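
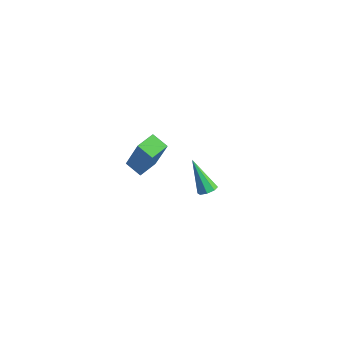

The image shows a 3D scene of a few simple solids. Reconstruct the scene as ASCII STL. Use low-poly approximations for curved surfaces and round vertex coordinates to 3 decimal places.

solid 
facet normal -0.906 -0.179 0.383
outer loop
vertex 1.545 -1.306 4.392
vertex 1.363 -0.273 4.445
vertex 0.723 -1.351 2.428
endloop
endfacet
facet normal 0.172 -0.984 -0.050
outer loop
vertex 1.557 -1.187 2.075
vertex 1.545 -1.306 4.392
vertex 0.723 -1.351 2.428
endloop
endfacet
facet normal -0.906 -0.178 0.383
outer loop
vertex 0.723 -1.351 2.428
vertex 1.363 -0.273 4.445
vertex 0.542 -0.318 2.48
endloop
endfacet
facet normal -0.386 -0.021 -0.922
outer loop
vertex 0.542 -0.318 2.48
vertex 1.557 -1.187 2.075
vertex 0.723 -1.351 2.428
endloop
endfacet
facet normal 0.386 0.021 0.922
outer loop
vertex 1.545 -1.306 4.392
vertex 2.197 -0.109 4.092
vertex 1.363 -0.273 4.445
endloop
endfacet
facet normal 0.173 -0.984 -0.050
outer loop
vertex 2.378 -1.142 4.04
vertex 1.545 -1.306 4.392
vertex 1.557 -1.187 2.075
endloop
endfacet
facet normal 0.386 0.021 0.922
outer loop
vertex 2.378 -1.142 4.04
vertex 2.197 -0.109 4.092
vertex 1.545 -1.306 4.392
endloop
endfacet
facet normal -0.172 0.984 0.050
outer loop
vertex 1.363 -0.273 4.445
vertex 2.197 -0.109 4.092
vertex 0.542 -0.318 2.48
endloop
endfacet
facet normal -0.386 -0.021 -0.922
outer loop
vertex 1.375 -0.154 2.128
vertex 1.557 -1.187 2.075
vertex 0.542 -0.318 2.48
endloop
endfacet
facet normal -0.173 0.984 0.050
outer loop
vertex 0.542 -0.318 2.48
vertex 2.197 -0.109 4.092
vertex 1.375 -0.154 2.128
endloop
endfacet
facet normal 0.906 0.179 -0.383
outer loop
vertex 1.375 -0.154 2.128
vertex 2.378 -1.142 4.04
vertex 1.557 -1.187 2.075
endloop
endfacet
facet normal 0.906 0.178 -0.383
outer loop
vertex 2.197 -0.109 4.092
vertex 2.378 -1.142 4.04
vertex 1.375 -0.154 2.128
endloop
endfacet
facet normal 0.571 0.021 -0.821
outer loop
vertex 1.131 3.707 -2.803
vertex 0.699 3.651 -3.105
vertex 0.967 4.063 -2.908
endloop
endfacet
facet normal 0.555 0.460 0.693
outer loop
vertex 1.131 3.707 -2.803
vertex 0.967 4.063 -2.908
vertex -0.419 3.609 -1.495
endloop
endfacet
facet normal 0.570 0.022 -0.821
outer loop
vertex 0.967 4.063 -2.908
vertex 0.699 3.651 -3.105
vertex 0.646 4.178 -3.128
endloop
endfacet
facet normal 0.076 0.925 0.372
outer loop
vertex 0.967 4.063 -2.908
vertex 0.646 4.178 -3.128
vertex -0.419 3.609 -1.495
endloop
endfacet
facet normal 0.569 0.021 -0.822
outer loop
vertex 0.646 4.178 -3.128
vertex 0.699 3.651 -3.105
vertex 0.356 3.983 -3.334
endloop
endfacet
facet normal -0.532 0.845 -0.052
outer loop
vertex 0.646 4.178 -3.128
vertex 0.356 3.983 -3.334
vertex -0.419 3.609 -1.495
endloop
endfacet
facet normal 0.569 0.021 -0.822
outer loop
vertex 0.356 3.983 -3.334
vertex 0.699 3.651 -3.105
vertex 0.266 3.594 -3.406
endloop
endfacet
facet normal -0.906 0.270 -0.327
outer loop
vertex 0.356 3.983 -3.334
vertex 0.266 3.594 -3.406
vertex -0.419 3.609 -1.495
endloop
endfacet
facet normal 0.569 0.022 -0.822
outer loop
vertex 0.266 3.594 -3.406
vertex 0.699 3.651 -3.105
vertex 0.43 3.238 -3.302
endloop
endfacet
facet normal -0.832 -0.470 -0.295
outer loop
vertex 0.266 3.594 -3.406
vertex 0.43 3.238 -3.302
vertex -0.419 3.609 -1.495
endloop
endfacet
facet normal 0.570 0.020 -0.821
outer loop
vertex 0.43 3.238 -3.302
vertex 0.699 3.651 -3.105
vertex 0.751 3.124 -3.082
endloop
endfacet
facet normal -0.351 -0.936 0.027
outer loop
vertex 0.43 3.238 -3.302
vertex 0.751 3.124 -3.082
vertex -0.419 3.609 -1.495
endloop
endfacet
facet normal 0.570 0.020 -0.821
outer loop
vertex 0.751 3.124 -3.082
vertex 0.699 3.651 -3.105
vertex 1.042 3.318 -2.875
endloop
endfacet
facet normal 0.253 -0.857 0.448
outer loop
vertex 0.751 3.124 -3.082
vertex 1.042 3.318 -2.875
vertex -0.419 3.609 -1.495
endloop
endfacet
facet normal 0.571 0.021 -0.821
outer loop
vertex 1.042 3.318 -2.875
vertex 0.699 3.651 -3.105
vertex 1.131 3.707 -2.803
endloop
endfacet
facet normal 0.630 -0.278 0.725
outer loop
vertex 1.042 3.318 -2.875
vertex 1.131 3.707 -2.803
vertex -0.419 3.609 -1.495
endloop
endfacet

endsolid


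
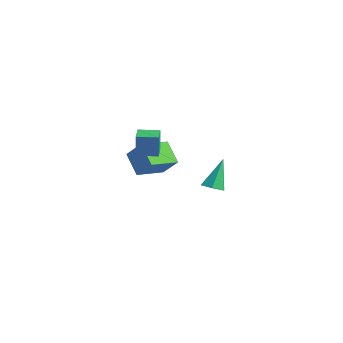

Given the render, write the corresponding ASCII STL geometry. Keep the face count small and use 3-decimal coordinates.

solid 
facet normal -0.804 0.591 0.059
outer loop
vertex -2.661 -1.368 2.157
vertex -1.909 -0.344 2.142
vertex -2.744 -1.329 0.64
endloop
endfacet
facet normal -0.592 -0.806 0.012
outer loop
vertex -1.891 -1.956 0.578
vertex -2.661 -1.368 2.157
vertex -2.744 -1.329 0.64
endloop
endfacet
facet normal -0.804 0.592 0.059
outer loop
vertex -2.744 -1.329 0.64
vertex -1.909 -0.344 2.142
vertex -1.992 -0.306 0.625
endloop
endfacet
facet normal -0.054 0.025 -0.998
outer loop
vertex -1.992 -0.306 0.625
vertex -1.891 -1.956 0.578
vertex -2.744 -1.329 0.64
endloop
endfacet
facet normal 0.054 -0.025 0.998
outer loop
vertex -2.661 -1.368 2.157
vertex -1.056 -0.971 2.08
vertex -1.909 -0.344 2.142
endloop
endfacet
facet normal -0.591 -0.807 0.012
outer loop
vertex -1.808 -1.994 2.095
vertex -2.661 -1.368 2.157
vertex -1.891 -1.956 0.578
endloop
endfacet
facet normal 0.054 -0.025 0.998
outer loop
vertex -1.808 -1.994 2.095
vertex -1.056 -0.971 2.08
vertex -2.661 -1.368 2.157
endloop
endfacet
facet normal 0.592 0.806 -0.012
outer loop
vertex -1.909 -0.344 2.142
vertex -1.056 -0.971 2.08
vertex -1.992 -0.306 0.625
endloop
endfacet
facet normal -0.054 0.025 -0.998
outer loop
vertex -1.139 -0.932 0.563
vertex -1.891 -1.956 0.578
vertex -1.992 -0.306 0.625
endloop
endfacet
facet normal 0.591 0.807 -0.012
outer loop
vertex -1.992 -0.306 0.625
vertex -1.056 -0.971 2.08
vertex -1.139 -0.932 0.563
endloop
endfacet
facet normal 0.804 -0.591 -0.059
outer loop
vertex -1.139 -0.932 0.563
vertex -1.808 -1.994 2.095
vertex -1.891 -1.956 0.578
endloop
endfacet
facet normal 0.804 -0.592 -0.059
outer loop
vertex -1.056 -0.971 2.08
vertex -1.808 -1.994 2.095
vertex -1.139 -0.932 0.563
endloop
endfacet
facet normal 0.185 -0.453 -0.872
outer loop
vertex 4.367 -0.219 0.121
vertex 3.678 -0.489 0.115
vertex 3.82 0.167 -0.196
endloop
endfacet
facet normal 0.562 0.826 0.036
outer loop
vertex 4.367 -0.219 0.121
vertex 3.82 0.167 -0.196
vertex 3.302 0.429 1.885
endloop
endfacet
facet normal 0.186 -0.453 -0.872
outer loop
vertex 3.82 0.167 -0.196
vertex 3.678 -0.489 0.115
vertex 3.132 -0.103 -0.202
endloop
endfacet
facet normal -0.356 0.912 -0.203
outer loop
vertex 3.82 0.167 -0.196
vertex 3.132 -0.103 -0.202
vertex 3.302 0.429 1.885
endloop
endfacet
facet normal 0.186 -0.453 -0.872
outer loop
vertex 3.132 -0.103 -0.202
vertex 3.678 -0.489 0.115
vertex 2.989 -0.76 0.109
endloop
endfacet
facet normal -0.975 0.223 0.023
outer loop
vertex 3.132 -0.103 -0.202
vertex 2.989 -0.76 0.109
vertex 3.302 0.429 1.885
endloop
endfacet
facet normal 0.185 -0.452 -0.873
outer loop
vertex 2.989 -0.76 0.109
vertex 3.678 -0.489 0.115
vertex 3.535 -1.146 0.425
endloop
endfacet
facet normal -0.674 -0.553 0.489
outer loop
vertex 2.989 -0.76 0.109
vertex 3.535 -1.146 0.425
vertex 3.302 0.429 1.885
endloop
endfacet
facet normal 0.185 -0.452 -0.873
outer loop
vertex 3.535 -1.146 0.425
vertex 3.678 -0.489 0.115
vertex 4.224 -0.876 0.431
endloop
endfacet
facet normal 0.244 -0.640 0.729
outer loop
vertex 3.535 -1.146 0.425
vertex 4.224 -0.876 0.431
vertex 3.302 0.429 1.885
endloop
endfacet
facet normal 0.185 -0.452 -0.873
outer loop
vertex 4.224 -0.876 0.431
vertex 3.678 -0.489 0.115
vertex 4.367 -0.219 0.121
endloop
endfacet
facet normal 0.863 0.049 0.503
outer loop
vertex 4.224 -0.876 0.431
vertex 4.367 -0.219 0.121
vertex 3.302 0.429 1.885
endloop
endfacet
facet normal -0.754 0.053 0.655
outer loop
vertex -3.697 -0.54 0.367
vertex -3.9 1.361 -0.02
vertex -4.741 -0.891 -0.807
endloop
endfacet
facet normal 0.104 -0.975 0.199
outer loop
vertex -3.46 -0.981 -1.92
vertex -3.697 -0.54 0.367
vertex -4.741 -0.891 -0.807
endloop
endfacet
facet normal -0.754 0.052 0.655
outer loop
vertex -4.741 -0.891 -0.807
vertex -3.9 1.361 -0.02
vertex -4.945 1.01 -1.194
endloop
endfacet
facet normal -0.649 -0.218 -0.729
outer loop
vertex -4.945 1.01 -1.194
vertex -3.46 -0.981 -1.92
vertex -4.741 -0.891 -0.807
endloop
endfacet
facet normal 0.649 0.218 0.729
outer loop
vertex -3.697 -0.54 0.367
vertex -2.619 1.271 -1.133
vertex -3.9 1.361 -0.02
endloop
endfacet
facet normal 0.104 -0.975 0.199
outer loop
vertex -2.415 -0.63 -0.746
vertex -3.697 -0.54 0.367
vertex -3.46 -0.981 -1.92
endloop
endfacet
facet normal 0.648 0.218 0.729
outer loop
vertex -2.415 -0.63 -0.746
vertex -2.619 1.271 -1.133
vertex -3.697 -0.54 0.367
endloop
endfacet
facet normal -0.104 0.975 -0.199
outer loop
vertex -3.9 1.361 -0.02
vertex -2.619 1.271 -1.133
vertex -4.945 1.01 -1.194
endloop
endfacet
facet normal -0.649 -0.218 -0.729
outer loop
vertex -3.663 0.92 -2.307
vertex -3.46 -0.981 -1.92
vertex -4.945 1.01 -1.194
endloop
endfacet
facet normal -0.104 0.975 -0.199
outer loop
vertex -4.945 1.01 -1.194
vertex -2.619 1.271 -1.133
vertex -3.663 0.92 -2.307
endloop
endfacet
facet normal 0.754 -0.053 -0.655
outer loop
vertex -3.663 0.92 -2.307
vertex -2.415 -0.63 -0.746
vertex -3.46 -0.981 -1.92
endloop
endfacet
facet normal 0.754 -0.052 -0.655
outer loop
vertex -2.619 1.271 -1.133
vertex -2.415 -0.63 -0.746
vertex -3.663 0.92 -2.307
endloop
endfacet

endsolid


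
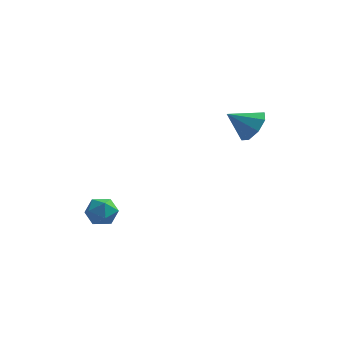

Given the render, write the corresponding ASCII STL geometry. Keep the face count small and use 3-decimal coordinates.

solid 
facet normal 0.785 0.219 -0.580
outer loop
vertex 3.429 3.253 2.024
vertex 2.849 3.598 1.369
vertex 3.299 3.955 2.113
endloop
endfacet
facet normal 0.106 -0.106 0.989
outer loop
vertex 3.429 3.253 2.024
vertex 3.299 3.955 2.113
vertex 1.711 3.282 2.211
endloop
endfacet
facet normal 0.785 0.219 -0.580
outer loop
vertex 3.299 3.955 2.113
vertex 2.849 3.598 1.369
vertex 2.906 4.448 1.767
endloop
endfacet
facet normal -0.152 0.484 0.862
outer loop
vertex 3.299 3.955 2.113
vertex 2.906 4.448 1.767
vertex 1.711 3.282 2.211
endloop
endfacet
facet normal 0.784 0.219 -0.580
outer loop
vertex 2.906 4.448 1.767
vertex 2.849 3.598 1.369
vertex 2.479 4.443 1.188
endloop
endfacet
facet normal -0.557 0.725 0.405
outer loop
vertex 2.906 4.448 1.767
vertex 2.479 4.443 1.188
vertex 1.711 3.282 2.211
endloop
endfacet
facet normal 0.785 0.219 -0.580
outer loop
vertex 2.479 4.443 1.188
vertex 2.849 3.598 1.369
vertex 2.269 3.944 0.715
endloop
endfacet
facet normal -0.872 0.476 -0.115
outer loop
vertex 2.479 4.443 1.188
vertex 2.269 3.944 0.715
vertex 1.711 3.282 2.211
endloop
endfacet
facet normal 0.785 0.218 -0.581
outer loop
vertex 2.269 3.944 0.715
vertex 2.849 3.598 1.369
vertex 2.398 3.242 0.626
endloop
endfacet
facet normal -0.912 -0.118 -0.392
outer loop
vertex 2.269 3.944 0.715
vertex 2.398 3.242 0.626
vertex 1.711 3.282 2.211
endloop
endfacet
facet normal 0.784 0.219 -0.581
outer loop
vertex 2.398 3.242 0.626
vertex 2.849 3.598 1.369
vertex 2.792 2.749 0.972
endloop
endfacet
facet normal -0.654 -0.709 -0.265
outer loop
vertex 2.398 3.242 0.626
vertex 2.792 2.749 0.972
vertex 1.711 3.282 2.211
endloop
endfacet
facet normal 0.785 0.218 -0.579
outer loop
vertex 2.792 2.749 0.972
vertex 2.849 3.598 1.369
vertex 3.218 2.753 1.551
endloop
endfacet
facet normal -0.250 -0.949 0.190
outer loop
vertex 2.792 2.749 0.972
vertex 3.218 2.753 1.551
vertex 1.711 3.282 2.211
endloop
endfacet
facet normal 0.785 0.218 -0.580
outer loop
vertex 3.218 2.753 1.551
vertex 2.849 3.598 1.369
vertex 3.429 3.253 2.024
endloop
endfacet
facet normal 0.066 -0.700 0.711
outer loop
vertex 3.218 2.753 1.551
vertex 3.429 3.253 2.024
vertex 1.711 3.282 2.211
endloop
endfacet
facet normal -0.898 -0.177 0.403
outer loop
vertex -3.974 -0.248 -2.697
vertex -3.642 -0.84 -2.218
vertex -3.675 -0.056 -1.947
endloop
endfacet
facet normal -0.838 0.505 0.205
outer loop
vertex -3.974 -0.248 -2.697
vertex -3.675 -0.056 -1.947
vertex -3.53 0.446 -2.592
endloop
endfacet
facet normal -0.696 0.520 -0.495
outer loop
vertex -3.974 -0.248 -2.697
vertex -3.53 0.446 -2.592
vertex -3.407 -0.028 -3.263
endloop
endfacet
facet normal -0.668 -0.154 -0.729
outer loop
vertex -3.974 -0.248 -2.697
vertex -3.407 -0.028 -3.263
vertex -3.476 -0.823 -3.032
endloop
endfacet
facet normal -0.792 -0.585 -0.174
outer loop
vertex -3.974 -0.248 -2.697
vertex -3.476 -0.823 -3.032
vertex -3.642 -0.84 -2.218
endloop
endfacet
facet normal -0.281 0.787 0.549
outer loop
vertex -3.53 0.446 -2.592
vertex -3.675 -0.056 -1.947
vertex -2.924 0.283 -2.048
endloop
endfacet
facet normal -0.378 -0.317 0.870
outer loop
vertex -3.675 -0.056 -1.947
vertex -3.642 -0.84 -2.218
vertex -2.993 -0.512 -1.817
endloop
endfacet
facet normal -0.207 -0.976 -0.063
outer loop
vertex -3.642 -0.84 -2.218
vertex -3.476 -0.823 -3.032
vertex -2.87 -0.986 -2.488
endloop
endfacet
facet normal -0.003 -0.279 -0.960
outer loop
vertex -3.476 -0.823 -3.032
vertex -3.407 -0.028 -3.263
vertex -2.725 -0.484 -3.133
endloop
endfacet
facet normal -0.050 0.811 -0.582
outer loop
vertex -3.407 -0.028 -3.263
vertex -3.53 0.446 -2.592
vertex -2.758 0.3 -2.862
endloop
endfacet
facet normal 0.668 0.154 0.729
outer loop
vertex -2.426 -0.292 -2.383
vertex -2.924 0.283 -2.048
vertex -2.993 -0.512 -1.817
endloop
endfacet
facet normal 0.696 -0.520 0.495
outer loop
vertex -2.426 -0.292 -2.383
vertex -2.993 -0.512 -1.817
vertex -2.87 -0.986 -2.488
endloop
endfacet
facet normal 0.838 -0.505 -0.205
outer loop
vertex -2.426 -0.292 -2.383
vertex -2.87 -0.986 -2.488
vertex -2.725 -0.484 -3.133
endloop
endfacet
facet normal 0.898 0.177 -0.403
outer loop
vertex -2.426 -0.292 -2.383
vertex -2.725 -0.484 -3.133
vertex -2.758 0.3 -2.862
endloop
endfacet
facet normal 0.792 0.585 0.174
outer loop
vertex -2.426 -0.292 -2.383
vertex -2.758 0.3 -2.862
vertex -2.924 0.283 -2.048
endloop
endfacet
facet normal 0.003 0.279 0.960
outer loop
vertex -2.993 -0.512 -1.817
vertex -2.924 0.283 -2.048
vertex -3.675 -0.056 -1.947
endloop
endfacet
facet normal 0.050 -0.811 0.582
outer loop
vertex -2.87 -0.986 -2.488
vertex -2.993 -0.512 -1.817
vertex -3.642 -0.84 -2.218
endloop
endfacet
facet normal 0.281 -0.787 -0.549
outer loop
vertex -2.725 -0.484 -3.133
vertex -2.87 -0.986 -2.488
vertex -3.476 -0.823 -3.032
endloop
endfacet
facet normal 0.378 0.317 -0.870
outer loop
vertex -2.758 0.3 -2.862
vertex -2.725 -0.484 -3.133
vertex -3.407 -0.028 -3.263
endloop
endfacet
facet normal 0.207 0.976 0.063
outer loop
vertex -2.924 0.283 -2.048
vertex -2.758 0.3 -2.862
vertex -3.53 0.446 -2.592
endloop
endfacet

endsolid


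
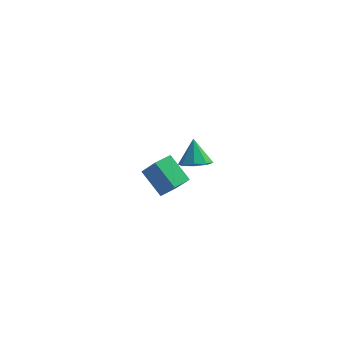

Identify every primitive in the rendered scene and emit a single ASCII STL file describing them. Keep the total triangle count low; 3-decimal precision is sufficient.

solid 
facet normal -0.548 -0.834 0.060
outer loop
vertex -2.321 1.007 -3.621
vertex -3.368 1.765 -2.662
vertex -3.041 1.401 -4.718
endloop
endfacet
facet normal 0.650 -0.471 -0.596
outer loop
vertex -2.492 2.235 -4.778
vertex -2.321 1.007 -3.621
vertex -3.041 1.401 -4.718
endloop
endfacet
facet normal -0.548 -0.834 0.060
outer loop
vertex -3.041 1.401 -4.718
vertex -3.368 1.765 -2.662
vertex -4.088 2.159 -3.759
endloop
endfacet
facet normal -0.525 0.288 -0.801
outer loop
vertex -4.088 2.159 -3.759
vertex -2.492 2.235 -4.778
vertex -3.041 1.401 -4.718
endloop
endfacet
facet normal 0.525 -0.288 0.801
outer loop
vertex -2.321 1.007 -3.621
vertex -2.819 2.599 -2.722
vertex -3.368 1.765 -2.662
endloop
endfacet
facet normal 0.650 -0.471 -0.596
outer loop
vertex -1.772 1.841 -3.681
vertex -2.321 1.007 -3.621
vertex -2.492 2.235 -4.778
endloop
endfacet
facet normal 0.525 -0.288 0.801
outer loop
vertex -1.772 1.841 -3.681
vertex -2.819 2.599 -2.722
vertex -2.321 1.007 -3.621
endloop
endfacet
facet normal -0.650 0.471 0.596
outer loop
vertex -3.368 1.765 -2.662
vertex -2.819 2.599 -2.722
vertex -4.088 2.159 -3.759
endloop
endfacet
facet normal -0.525 0.288 -0.801
outer loop
vertex -3.539 2.993 -3.819
vertex -2.492 2.235 -4.778
vertex -4.088 2.159 -3.759
endloop
endfacet
facet normal -0.650 0.471 0.596
outer loop
vertex -4.088 2.159 -3.759
vertex -2.819 2.599 -2.722
vertex -3.539 2.993 -3.819
endloop
endfacet
facet normal 0.548 0.834 -0.060
outer loop
vertex -3.539 2.993 -3.819
vertex -1.772 1.841 -3.681
vertex -2.492 2.235 -4.778
endloop
endfacet
facet normal 0.548 0.834 -0.060
outer loop
vertex -2.819 2.599 -2.722
vertex -1.772 1.841 -3.681
vertex -3.539 2.993 -3.819
endloop
endfacet
facet normal 0.172 -0.493 -0.853
outer loop
vertex -0.11 -3.12 1.874
vertex -0.67 -2.745 1.544
vertex 0.067 -2.633 1.628
endloop
endfacet
facet normal 0.741 0.068 0.668
outer loop
vertex -0.11 -3.12 1.874
vertex 0.067 -2.633 1.628
vertex -0.89 -2.115 2.636
endloop
endfacet
facet normal 0.172 -0.493 -0.853
outer loop
vertex 0.067 -2.633 1.628
vertex -0.67 -2.745 1.544
vertex -0.187 -2.211 1.333
endloop
endfacet
facet normal 0.692 0.644 0.326
outer loop
vertex 0.067 -2.633 1.628
vertex -0.187 -2.211 1.333
vertex -0.89 -2.115 2.636
endloop
endfacet
facet normal 0.172 -0.492 -0.853
outer loop
vertex -0.187 -2.211 1.333
vertex -0.67 -2.745 1.544
vertex -0.724 -2.102 1.162
endloop
endfacet
facet normal 0.190 0.981 0.030
outer loop
vertex -0.187 -2.211 1.333
vertex -0.724 -2.102 1.162
vertex -0.89 -2.115 2.636
endloop
endfacet
facet normal 0.173 -0.492 -0.853
outer loop
vertex -0.724 -2.102 1.162
vertex -0.67 -2.745 1.544
vertex -1.229 -2.37 1.214
endloop
endfacet
facet normal -0.472 0.880 -0.045
outer loop
vertex -0.724 -2.102 1.162
vertex -1.229 -2.37 1.214
vertex -0.89 -2.115 2.636
endloop
endfacet
facet normal 0.172 -0.493 -0.853
outer loop
vertex -1.229 -2.37 1.214
vertex -0.67 -2.745 1.544
vertex -1.406 -2.857 1.46
endloop
endfacet
facet normal -0.905 0.401 0.144
outer loop
vertex -1.229 -2.37 1.214
vertex -1.406 -2.857 1.46
vertex -0.89 -2.115 2.636
endloop
endfacet
facet normal 0.172 -0.493 -0.853
outer loop
vertex -1.406 -2.857 1.46
vertex -0.67 -2.745 1.544
vertex -1.152 -3.279 1.755
endloop
endfacet
facet normal -0.856 -0.175 0.486
outer loop
vertex -1.406 -2.857 1.46
vertex -1.152 -3.279 1.755
vertex -0.89 -2.115 2.636
endloop
endfacet
facet normal 0.172 -0.492 -0.853
outer loop
vertex -1.152 -3.279 1.755
vertex -0.67 -2.745 1.544
vertex -0.615 -3.388 1.926
endloop
endfacet
facet normal -0.353 -0.513 0.783
outer loop
vertex -1.152 -3.279 1.755
vertex -0.615 -3.388 1.926
vertex -0.89 -2.115 2.636
endloop
endfacet
facet normal 0.173 -0.492 -0.853
outer loop
vertex -0.615 -3.388 1.926
vertex -0.67 -2.745 1.544
vertex -0.11 -3.12 1.874
endloop
endfacet
facet normal 0.307 -0.412 0.858
outer loop
vertex -0.615 -3.388 1.926
vertex -0.11 -3.12 1.874
vertex -0.89 -2.115 2.636
endloop
endfacet

endsolid


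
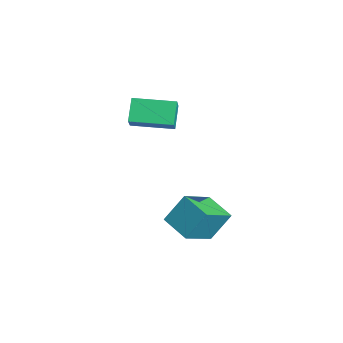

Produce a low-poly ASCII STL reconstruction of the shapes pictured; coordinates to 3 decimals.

solid 
facet normal -0.917 -0.317 0.243
outer loop
vertex 1.177 3.149 -0.909
vertex 0.43 4.546 -1.903
vertex 1.157 2.267 -2.134
endloop
endfacet
facet normal 0.399 -0.747 0.531
outer loop
vertex 2.45 2.714 -2.477
vertex 1.177 3.149 -0.909
vertex 1.157 2.267 -2.134
endloop
endfacet
facet normal -0.917 -0.317 0.243
outer loop
vertex 1.157 2.267 -2.134
vertex 0.43 4.546 -1.903
vertex 0.41 3.664 -3.128
endloop
endfacet
facet normal -0.013 -0.584 -0.811
outer loop
vertex 0.41 3.664 -3.128
vertex 2.45 2.714 -2.477
vertex 1.157 2.267 -2.134
endloop
endfacet
facet normal 0.013 0.584 0.811
outer loop
vertex 1.177 3.149 -0.909
vertex 1.723 4.993 -2.246
vertex 0.43 4.546 -1.903
endloop
endfacet
facet normal 0.399 -0.747 0.531
outer loop
vertex 2.47 3.596 -1.252
vertex 1.177 3.149 -0.909
vertex 2.45 2.714 -2.477
endloop
endfacet
facet normal 0.013 0.584 0.811
outer loop
vertex 2.47 3.596 -1.252
vertex 1.723 4.993 -2.246
vertex 1.177 3.149 -0.909
endloop
endfacet
facet normal -0.399 0.747 -0.531
outer loop
vertex 0.43 4.546 -1.903
vertex 1.723 4.993 -2.246
vertex 0.41 3.664 -3.128
endloop
endfacet
facet normal -0.013 -0.584 -0.811
outer loop
vertex 1.703 4.111 -3.471
vertex 2.45 2.714 -2.477
vertex 0.41 3.664 -3.128
endloop
endfacet
facet normal -0.399 0.747 -0.531
outer loop
vertex 0.41 3.664 -3.128
vertex 1.723 4.993 -2.246
vertex 1.703 4.111 -3.471
endloop
endfacet
facet normal 0.917 0.317 -0.243
outer loop
vertex 1.703 4.111 -3.471
vertex 2.47 3.596 -1.252
vertex 2.45 2.714 -2.477
endloop
endfacet
facet normal 0.917 0.317 -0.243
outer loop
vertex 1.723 4.993 -2.246
vertex 2.47 3.596 -1.252
vertex 1.703 4.111 -3.471
endloop
endfacet
facet normal -0.626 0.356 0.694
outer loop
vertex -3.79 2.701 1.977
vertex -2.906 4.403 1.9
vertex -4.47 3.019 1.201
endloop
endfacet
facet normal -0.461 -0.887 0.040
outer loop
vertex -3.694 2.577 0.34
vertex -3.79 2.701 1.977
vertex -4.47 3.019 1.201
endloop
endfacet
facet normal -0.626 0.357 0.694
outer loop
vertex -4.47 3.019 1.201
vertex -2.906 4.403 1.9
vertex -3.586 4.721 1.123
endloop
endfacet
facet normal -0.630 0.294 -0.719
outer loop
vertex -3.586 4.721 1.123
vertex -3.694 2.577 0.34
vertex -4.47 3.019 1.201
endloop
endfacet
facet normal 0.630 -0.295 0.719
outer loop
vertex -3.79 2.701 1.977
vertex -2.13 3.961 1.039
vertex -2.906 4.403 1.9
endloop
endfacet
facet normal -0.461 -0.887 0.040
outer loop
vertex -3.014 2.259 1.117
vertex -3.79 2.701 1.977
vertex -3.694 2.577 0.34
endloop
endfacet
facet normal 0.630 -0.294 0.719
outer loop
vertex -3.014 2.259 1.117
vertex -2.13 3.961 1.039
vertex -3.79 2.701 1.977
endloop
endfacet
facet normal 0.461 0.887 -0.040
outer loop
vertex -2.906 4.403 1.9
vertex -2.13 3.961 1.039
vertex -3.586 4.721 1.123
endloop
endfacet
facet normal -0.629 0.294 -0.719
outer loop
vertex -2.81 4.279 0.263
vertex -3.694 2.577 0.34
vertex -3.586 4.721 1.123
endloop
endfacet
facet normal 0.461 0.887 -0.040
outer loop
vertex -3.586 4.721 1.123
vertex -2.13 3.961 1.039
vertex -2.81 4.279 0.263
endloop
endfacet
facet normal 0.626 -0.356 -0.694
outer loop
vertex -2.81 4.279 0.263
vertex -3.014 2.259 1.117
vertex -3.694 2.577 0.34
endloop
endfacet
facet normal 0.625 -0.357 -0.694
outer loop
vertex -2.13 3.961 1.039
vertex -3.014 2.259 1.117
vertex -2.81 4.279 0.263
endloop
endfacet

endsolid


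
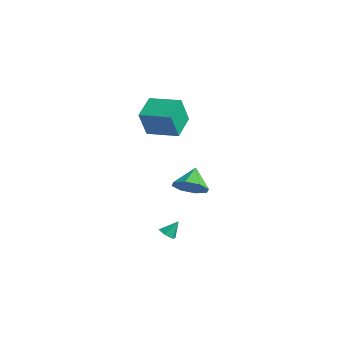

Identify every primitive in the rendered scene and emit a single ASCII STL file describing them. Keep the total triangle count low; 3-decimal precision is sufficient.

solid 
facet normal -0.186 -0.609 -0.771
outer loop
vertex 3.509 -2.442 -4.486
vertex 3.228 -2.815 -4.124
vertex 2.929 -2.383 -4.393
endloop
endfacet
facet normal 0.061 0.970 -0.234
outer loop
vertex 3.509 -2.442 -4.486
vertex 2.929 -2.383 -4.393
vertex 3.432 -2.145 -3.276
endloop
endfacet
facet normal -0.185 -0.608 -0.772
outer loop
vertex 2.929 -2.383 -4.393
vertex 3.228 -2.815 -4.124
vertex 2.649 -2.756 -4.032
endloop
endfacet
facet normal -0.703 0.691 0.169
outer loop
vertex 2.929 -2.383 -4.393
vertex 2.649 -2.756 -4.032
vertex 3.432 -2.145 -3.276
endloop
endfacet
facet normal -0.185 -0.608 -0.772
outer loop
vertex 2.649 -2.756 -4.032
vertex 3.228 -2.815 -4.124
vertex 2.948 -3.188 -3.763
endloop
endfacet
facet normal -0.686 -0.022 0.728
outer loop
vertex 2.649 -2.756 -4.032
vertex 2.948 -3.188 -3.763
vertex 3.432 -2.145 -3.276
endloop
endfacet
facet normal -0.185 -0.608 -0.772
outer loop
vertex 2.948 -3.188 -3.763
vertex 3.228 -2.815 -4.124
vertex 3.528 -3.246 -3.856
endloop
endfacet
facet normal 0.096 -0.457 0.884
outer loop
vertex 2.948 -3.188 -3.763
vertex 3.528 -3.246 -3.856
vertex 3.432 -2.145 -3.276
endloop
endfacet
facet normal -0.186 -0.609 -0.771
outer loop
vertex 3.528 -3.246 -3.856
vertex 3.228 -2.815 -4.124
vertex 3.808 -2.874 -4.217
endloop
endfacet
facet normal 0.858 -0.179 0.481
outer loop
vertex 3.528 -3.246 -3.856
vertex 3.808 -2.874 -4.217
vertex 3.432 -2.145 -3.276
endloop
endfacet
facet normal -0.186 -0.609 -0.771
outer loop
vertex 3.808 -2.874 -4.217
vertex 3.228 -2.815 -4.124
vertex 3.509 -2.442 -4.486
endloop
endfacet
facet normal 0.842 0.534 -0.078
outer loop
vertex 3.808 -2.874 -4.217
vertex 3.509 -2.442 -4.486
vertex 3.432 -2.145 -3.276
endloop
endfacet
facet normal 0.450 -0.640 -0.623
outer loop
vertex 5.135 -2.021 0.532
vertex 4.267 -1.99 -0.127
vertex 5.193 -1.42 -0.044
endloop
endfacet
facet normal 0.488 0.579 0.653
outer loop
vertex 5.135 -2.021 0.532
vertex 5.193 -1.42 -0.044
vertex 3.593 -1.03 0.807
endloop
endfacet
facet normal 0.450 -0.640 -0.623
outer loop
vertex 5.193 -1.42 -0.044
vertex 4.267 -1.99 -0.127
vertex 4.708 -1.153 -0.669
endloop
endfacet
facet normal 0.312 0.937 0.158
outer loop
vertex 5.193 -1.42 -0.044
vertex 4.708 -1.153 -0.669
vertex 3.593 -1.03 0.807
endloop
endfacet
facet normal 0.450 -0.640 -0.623
outer loop
vertex 4.708 -1.153 -0.669
vertex 4.267 -1.99 -0.127
vertex 3.966 -1.376 -0.976
endloop
endfacet
facet normal -0.194 0.955 -0.226
outer loop
vertex 4.708 -1.153 -0.669
vertex 3.966 -1.376 -0.976
vertex 3.593 -1.03 0.807
endloop
endfacet
facet normal 0.450 -0.640 -0.623
outer loop
vertex 3.966 -1.376 -0.976
vertex 4.267 -1.99 -0.127
vertex 3.4 -1.959 -0.786
endloop
endfacet
facet normal -0.733 0.622 -0.274
outer loop
vertex 3.966 -1.376 -0.976
vertex 3.4 -1.959 -0.786
vertex 3.593 -1.03 0.807
endloop
endfacet
facet normal 0.450 -0.640 -0.623
outer loop
vertex 3.4 -1.959 -0.786
vertex 4.267 -1.99 -0.127
vertex 3.342 -2.56 -0.21
endloop
endfacet
facet normal -0.990 0.135 0.041
outer loop
vertex 3.4 -1.959 -0.786
vertex 3.342 -2.56 -0.21
vertex 3.593 -1.03 0.807
endloop
endfacet
facet normal 0.450 -0.640 -0.623
outer loop
vertex 3.342 -2.56 -0.21
vertex 4.267 -1.99 -0.127
vertex 3.826 -2.827 0.414
endloop
endfacet
facet normal -0.814 -0.223 0.536
outer loop
vertex 3.342 -2.56 -0.21
vertex 3.826 -2.827 0.414
vertex 3.593 -1.03 0.807
endloop
endfacet
facet normal 0.450 -0.640 -0.623
outer loop
vertex 3.826 -2.827 0.414
vertex 4.267 -1.99 -0.127
vertex 4.569 -2.604 0.721
endloop
endfacet
facet normal -0.308 -0.241 0.920
outer loop
vertex 3.826 -2.827 0.414
vertex 4.569 -2.604 0.721
vertex 3.593 -1.03 0.807
endloop
endfacet
facet normal 0.450 -0.639 -0.623
outer loop
vertex 4.569 -2.604 0.721
vertex 4.267 -1.99 -0.127
vertex 5.135 -2.021 0.532
endloop
endfacet
facet normal 0.231 0.090 0.969
outer loop
vertex 4.569 -2.604 0.721
vertex 5.135 -2.021 0.532
vertex 3.593 -1.03 0.807
endloop
endfacet
facet normal -0.477 0.820 0.317
outer loop
vertex -4.44 1.987 2.04
vertex -2.597 2.959 2.298
vertex -4.531 2.653 0.178
endloop
endfacet
facet normal -0.878 -0.463 -0.123
outer loop
vertex -3.663 1.161 -0.398
vertex -4.44 1.987 2.04
vertex -4.531 2.653 0.178
endloop
endfacet
facet normal -0.477 0.820 0.317
outer loop
vertex -4.531 2.653 0.178
vertex -2.597 2.959 2.298
vertex -2.688 3.625 0.436
endloop
endfacet
facet normal -0.046 0.336 -0.941
outer loop
vertex -2.688 3.625 0.436
vertex -3.663 1.161 -0.398
vertex -4.531 2.653 0.178
endloop
endfacet
facet normal 0.046 -0.336 0.941
outer loop
vertex -4.44 1.987 2.04
vertex -1.729 1.467 1.722
vertex -2.597 2.959 2.298
endloop
endfacet
facet normal -0.878 -0.463 -0.123
outer loop
vertex -3.572 0.495 1.464
vertex -4.44 1.987 2.04
vertex -3.663 1.161 -0.398
endloop
endfacet
facet normal 0.046 -0.336 0.941
outer loop
vertex -3.572 0.495 1.464
vertex -1.729 1.467 1.722
vertex -4.44 1.987 2.04
endloop
endfacet
facet normal 0.878 0.463 0.123
outer loop
vertex -2.597 2.959 2.298
vertex -1.729 1.467 1.722
vertex -2.688 3.625 0.436
endloop
endfacet
facet normal -0.046 0.336 -0.941
outer loop
vertex -1.82 2.133 -0.14
vertex -3.663 1.161 -0.398
vertex -2.688 3.625 0.436
endloop
endfacet
facet normal 0.878 0.463 0.123
outer loop
vertex -2.688 3.625 0.436
vertex -1.729 1.467 1.722
vertex -1.82 2.133 -0.14
endloop
endfacet
facet normal 0.477 -0.820 -0.317
outer loop
vertex -1.82 2.133 -0.14
vertex -3.572 0.495 1.464
vertex -3.663 1.161 -0.398
endloop
endfacet
facet normal 0.477 -0.820 -0.317
outer loop
vertex -1.729 1.467 1.722
vertex -3.572 0.495 1.464
vertex -1.82 2.133 -0.14
endloop
endfacet

endsolid


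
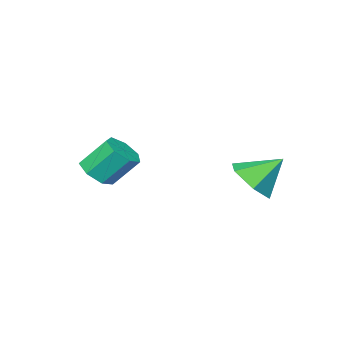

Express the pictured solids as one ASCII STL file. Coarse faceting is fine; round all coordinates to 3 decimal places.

solid 
facet normal 0.568 -0.467 -0.678
outer loop
vertex -0.068 0.234 3.251
vertex -0.874 0.273 2.548
vertex -0.164 1.072 2.593
endloop
endfacet
facet normal 0.416 0.591 0.692
outer loop
vertex -0.068 0.234 3.251
vertex -0.164 1.072 2.593
vertex -1.766 1.007 3.612
endloop
endfacet
facet normal 0.568 -0.467 -0.677
outer loop
vertex -0.164 1.072 2.593
vertex -0.874 0.273 2.548
vertex -0.969 1.112 1.89
endloop
endfacet
facet normal -0.003 0.998 0.060
outer loop
vertex -0.164 1.072 2.593
vertex -0.969 1.112 1.89
vertex -1.766 1.007 3.612
endloop
endfacet
facet normal 0.568 -0.467 -0.677
outer loop
vertex -0.969 1.112 1.89
vertex -0.874 0.273 2.548
vertex -1.679 0.313 1.845
endloop
endfacet
facet normal -0.708 0.645 -0.288
outer loop
vertex -0.969 1.112 1.89
vertex -1.679 0.313 1.845
vertex -1.766 1.007 3.612
endloop
endfacet
facet normal 0.568 -0.467 -0.677
outer loop
vertex -1.679 0.313 1.845
vertex -0.874 0.273 2.548
vertex -1.584 -0.526 2.503
endloop
endfacet
facet normal -0.993 -0.115 -0.004
outer loop
vertex -1.679 0.313 1.845
vertex -1.584 -0.526 2.503
vertex -1.766 1.007 3.612
endloop
endfacet
facet normal 0.569 -0.467 -0.677
outer loop
vertex -1.584 -0.526 2.503
vertex -0.874 0.273 2.548
vertex -0.779 -0.565 3.206
endloop
endfacet
facet normal -0.575 -0.523 0.629
outer loop
vertex -1.584 -0.526 2.503
vertex -0.779 -0.565 3.206
vertex -1.766 1.007 3.612
endloop
endfacet
facet normal 0.568 -0.467 -0.677
outer loop
vertex -0.779 -0.565 3.206
vertex -0.874 0.273 2.548
vertex -0.068 0.234 3.251
endloop
endfacet
facet normal 0.130 -0.171 0.977
outer loop
vertex -0.779 -0.565 3.206
vertex -0.068 0.234 3.251
vertex -1.766 1.007 3.612
endloop
endfacet
facet normal 0.423 -0.498 -0.757
outer loop
vertex 3.064 -4.517 3.155
vertex 2.503 -4.212 2.641
vertex 3.234 -3.9 2.844
endloop
endfacet
facet normal 0.874 0.004 0.485
outer loop
vertex 3.064 -4.517 3.155
vertex 3.234 -3.9 2.844
vertex 2.418 -3.753 4.313
endloop
endfacet
facet normal 0.874 0.004 0.485
outer loop
vertex 2.418 -3.753 4.313
vertex 3.234 -3.9 2.844
vertex 2.588 -3.137 4.001
endloop
endfacet
facet normal -0.422 0.500 0.757
outer loop
vertex 2.418 -3.753 4.313
vertex 2.588 -3.137 4.001
vertex 1.857 -3.448 3.799
endloop
endfacet
facet normal 0.423 -0.499 -0.756
outer loop
vertex 3.234 -3.9 2.844
vertex 2.503 -4.212 2.641
vertex 2.854 -3.518 2.379
endloop
endfacet
facet normal 0.732 0.680 -0.040
outer loop
vertex 3.234 -3.9 2.844
vertex 2.854 -3.518 2.379
vertex 2.588 -3.137 4.001
endloop
endfacet
facet normal 0.731 0.681 -0.040
outer loop
vertex 2.588 -3.137 4.001
vertex 2.854 -3.518 2.379
vertex 2.207 -2.755 3.537
endloop
endfacet
facet normal -0.422 0.499 0.757
outer loop
vertex 2.588 -3.137 4.001
vertex 2.207 -2.755 3.537
vertex 1.857 -3.448 3.799
endloop
endfacet
facet normal 0.422 -0.499 -0.757
outer loop
vertex 2.854 -3.518 2.379
vertex 2.503 -4.212 2.641
vertex 2.209 -3.658 2.112
endloop
endfacet
facet normal 0.038 0.844 -0.535
outer loop
vertex 2.854 -3.518 2.379
vertex 2.209 -3.658 2.112
vertex 2.207 -2.755 3.537
endloop
endfacet
facet normal 0.038 0.844 -0.535
outer loop
vertex 2.207 -2.755 3.537
vertex 2.209 -3.658 2.112
vertex 1.563 -2.895 3.27
endloop
endfacet
facet normal -0.422 0.499 0.757
outer loop
vertex 2.207 -2.755 3.537
vertex 1.563 -2.895 3.27
vertex 1.857 -3.448 3.799
endloop
endfacet
facet normal 0.422 -0.499 -0.757
outer loop
vertex 2.209 -3.658 2.112
vertex 2.503 -4.212 2.641
vertex 1.786 -4.215 2.243
endloop
endfacet
facet normal -0.684 0.372 -0.627
outer loop
vertex 2.209 -3.658 2.112
vertex 1.786 -4.215 2.243
vertex 1.563 -2.895 3.27
endloop
endfacet
facet normal -0.684 0.372 -0.627
outer loop
vertex 1.563 -2.895 3.27
vertex 1.786 -4.215 2.243
vertex 1.14 -3.452 3.401
endloop
endfacet
facet normal -0.423 0.499 0.757
outer loop
vertex 1.563 -2.895 3.27
vertex 1.14 -3.452 3.401
vertex 1.857 -3.448 3.799
endloop
endfacet
facet normal 0.422 -0.499 -0.757
outer loop
vertex 1.786 -4.215 2.243
vertex 2.503 -4.212 2.641
vertex 1.903 -4.77 2.674
endloop
endfacet
facet normal -0.891 -0.380 -0.247
outer loop
vertex 1.786 -4.215 2.243
vertex 1.903 -4.77 2.674
vertex 1.14 -3.452 3.401
endloop
endfacet
facet normal -0.891 -0.380 -0.247
outer loop
vertex 1.14 -3.452 3.401
vertex 1.903 -4.77 2.674
vertex 1.257 -4.006 3.832
endloop
endfacet
facet normal -0.423 0.499 0.756
outer loop
vertex 1.14 -3.452 3.401
vertex 1.257 -4.006 3.832
vertex 1.857 -3.448 3.799
endloop
endfacet
facet normal 0.422 -0.499 -0.757
outer loop
vertex 1.903 -4.77 2.674
vertex 2.503 -4.212 2.641
vertex 2.472 -4.904 3.08
endloop
endfacet
facet normal -0.427 -0.846 0.320
outer loop
vertex 1.903 -4.77 2.674
vertex 2.472 -4.904 3.08
vertex 1.257 -4.006 3.832
endloop
endfacet
facet normal -0.427 -0.846 0.320
outer loop
vertex 1.257 -4.006 3.832
vertex 2.472 -4.904 3.08
vertex 1.826 -4.14 4.238
endloop
endfacet
facet normal -0.422 0.499 0.757
outer loop
vertex 1.257 -4.006 3.832
vertex 1.826 -4.14 4.238
vertex 1.857 -3.448 3.799
endloop
endfacet
facet normal 0.422 -0.499 -0.757
outer loop
vertex 2.472 -4.904 3.08
vertex 2.503 -4.212 2.641
vertex 3.064 -4.517 3.155
endloop
endfacet
facet normal 0.359 -0.674 0.645
outer loop
vertex 2.472 -4.904 3.08
vertex 3.064 -4.517 3.155
vertex 1.826 -4.14 4.238
endloop
endfacet
facet normal 0.359 -0.674 0.645
outer loop
vertex 1.826 -4.14 4.238
vertex 3.064 -4.517 3.155
vertex 2.418 -3.753 4.313
endloop
endfacet
facet normal -0.422 0.499 0.757
outer loop
vertex 1.826 -4.14 4.238
vertex 2.418 -3.753 4.313
vertex 1.857 -3.448 3.799
endloop
endfacet

endsolid


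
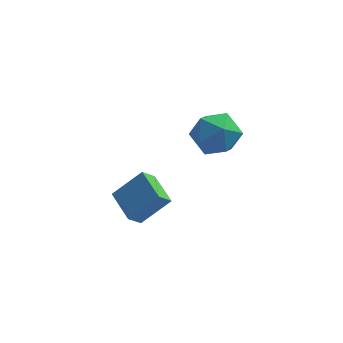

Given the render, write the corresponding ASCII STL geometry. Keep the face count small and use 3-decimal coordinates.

solid 
facet normal -0.717 -0.207 -0.665
outer loop
vertex -4.41 -3.516 -2.402
vertex -5.131 -2.129 -2.057
vertex -3.91 -3.089 -3.074
endloop
endfacet
facet normal 0.450 -0.867 -0.216
outer loop
vertex -2.669 -2.731 -1.923
vertex -4.41 -3.516 -2.402
vertex -3.91 -3.089 -3.074
endloop
endfacet
facet normal -0.717 -0.207 -0.665
outer loop
vertex -3.91 -3.089 -3.074
vertex -5.131 -2.129 -2.057
vertex -4.631 -1.702 -2.729
endloop
endfacet
facet normal 0.532 0.454 -0.715
outer loop
vertex -4.631 -1.702 -2.729
vertex -2.669 -2.731 -1.923
vertex -3.91 -3.089 -3.074
endloop
endfacet
facet normal -0.532 -0.454 0.715
outer loop
vertex -4.41 -3.516 -2.402
vertex -3.89 -1.771 -0.906
vertex -5.131 -2.129 -2.057
endloop
endfacet
facet normal 0.450 -0.867 -0.216
outer loop
vertex -3.169 -3.158 -1.251
vertex -4.41 -3.516 -2.402
vertex -2.669 -2.731 -1.923
endloop
endfacet
facet normal -0.532 -0.454 0.715
outer loop
vertex -3.169 -3.158 -1.251
vertex -3.89 -1.771 -0.906
vertex -4.41 -3.516 -2.402
endloop
endfacet
facet normal -0.450 0.867 0.216
outer loop
vertex -5.131 -2.129 -2.057
vertex -3.89 -1.771 -0.906
vertex -4.631 -1.702 -2.729
endloop
endfacet
facet normal 0.532 0.454 -0.715
outer loop
vertex -3.39 -1.344 -1.578
vertex -2.669 -2.731 -1.923
vertex -4.631 -1.702 -2.729
endloop
endfacet
facet normal -0.450 0.867 0.216
outer loop
vertex -4.631 -1.702 -2.729
vertex -3.89 -1.771 -0.906
vertex -3.39 -1.344 -1.578
endloop
endfacet
facet normal 0.717 0.207 0.665
outer loop
vertex -3.39 -1.344 -1.578
vertex -3.169 -3.158 -1.251
vertex -2.669 -2.731 -1.923
endloop
endfacet
facet normal 0.717 0.207 0.665
outer loop
vertex -3.89 -1.771 -0.906
vertex -3.169 -3.158 -1.251
vertex -3.39 -1.344 -1.578
endloop
endfacet
facet normal -0.806 0.454 0.380
outer loop
vertex -1.969 -2.968 2.632
vertex -1.522 -3.053 3.683
vertex -1.304 -2.129 3.041
endloop
endfacet
facet normal -0.678 0.677 -0.286
outer loop
vertex -1.969 -2.968 2.632
vertex -1.304 -2.129 3.041
vertex -1.189 -2.473 1.954
endloop
endfacet
facet normal -0.690 0.107 -0.716
outer loop
vertex -1.969 -2.968 2.632
vertex -1.189 -2.473 1.954
vertex -1.335 -3.61 1.925
endloop
endfacet
facet normal -0.826 -0.468 -0.316
outer loop
vertex -1.969 -2.968 2.632
vertex -1.335 -3.61 1.925
vertex -1.541 -3.968 2.994
endloop
endfacet
facet normal -0.897 -0.253 0.361
outer loop
vertex -1.969 -2.968 2.632
vertex -1.541 -3.968 2.994
vertex -1.522 -3.053 3.683
endloop
endfacet
facet normal -0.020 0.953 -0.304
outer loop
vertex -1.189 -2.473 1.954
vertex -1.304 -2.129 3.041
vertex -0.259 -2.252 2.586
endloop
endfacet
facet normal -0.227 0.591 0.774
outer loop
vertex -1.304 -2.129 3.041
vertex -1.522 -3.053 3.683
vertex -0.465 -2.61 3.655
endloop
endfacet
facet normal -0.375 -0.553 0.744
outer loop
vertex -1.522 -3.053 3.683
vertex -1.541 -3.968 2.994
vertex -0.611 -3.747 3.626
endloop
endfacet
facet normal -0.259 -0.900 -0.351
outer loop
vertex -1.541 -3.968 2.994
vertex -1.335 -3.61 1.925
vertex -0.496 -4.091 2.539
endloop
endfacet
facet normal -0.039 0.031 -0.999
outer loop
vertex -1.335 -3.61 1.925
vertex -1.189 -2.473 1.954
vertex -0.278 -3.167 1.897
endloop
endfacet
facet normal 0.826 0.468 0.316
outer loop
vertex 0.169 -3.252 2.948
vertex -0.259 -2.252 2.586
vertex -0.465 -2.61 3.655
endloop
endfacet
facet normal 0.690 -0.107 0.716
outer loop
vertex 0.169 -3.252 2.948
vertex -0.465 -2.61 3.655
vertex -0.611 -3.747 3.626
endloop
endfacet
facet normal 0.678 -0.677 0.286
outer loop
vertex 0.169 -3.252 2.948
vertex -0.611 -3.747 3.626
vertex -0.496 -4.091 2.539
endloop
endfacet
facet normal 0.806 -0.454 -0.380
outer loop
vertex 0.169 -3.252 2.948
vertex -0.496 -4.091 2.539
vertex -0.278 -3.167 1.897
endloop
endfacet
facet normal 0.897 0.253 -0.361
outer loop
vertex 0.169 -3.252 2.948
vertex -0.278 -3.167 1.897
vertex -0.259 -2.252 2.586
endloop
endfacet
facet normal 0.259 0.900 0.351
outer loop
vertex -0.465 -2.61 3.655
vertex -0.259 -2.252 2.586
vertex -1.304 -2.129 3.041
endloop
endfacet
facet normal 0.039 -0.031 0.999
outer loop
vertex -0.611 -3.747 3.626
vertex -0.465 -2.61 3.655
vertex -1.522 -3.053 3.683
endloop
endfacet
facet normal 0.020 -0.953 0.304
outer loop
vertex -0.496 -4.091 2.539
vertex -0.611 -3.747 3.626
vertex -1.541 -3.968 2.994
endloop
endfacet
facet normal 0.227 -0.591 -0.774
outer loop
vertex -0.278 -3.167 1.897
vertex -0.496 -4.091 2.539
vertex -1.335 -3.61 1.925
endloop
endfacet
facet normal 0.375 0.553 -0.744
outer loop
vertex -0.259 -2.252 2.586
vertex -0.278 -3.167 1.897
vertex -1.189 -2.473 1.954
endloop
endfacet

endsolid


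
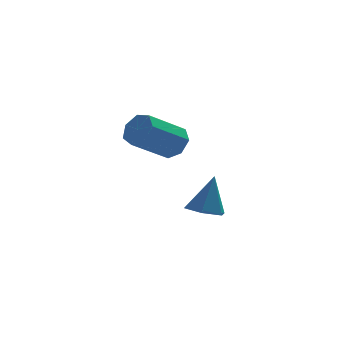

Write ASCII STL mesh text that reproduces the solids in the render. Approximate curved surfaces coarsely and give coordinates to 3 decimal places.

solid 
facet normal -0.278 -0.208 -0.938
outer loop
vertex 3.65 1.054 -3.176
vertex 3.161 1.699 -3.174
vertex 3.929 1.774 -3.418
endloop
endfacet
facet normal 0.934 -0.293 0.205
outer loop
vertex 3.65 1.054 -3.176
vertex 3.929 1.774 -3.418
vertex 3.619 2.041 -1.626
endloop
endfacet
facet normal -0.278 -0.207 -0.938
outer loop
vertex 3.929 1.774 -3.418
vertex 3.161 1.699 -3.174
vertex 3.44 2.42 -3.416
endloop
endfacet
facet normal 0.796 0.603 0.048
outer loop
vertex 3.929 1.774 -3.418
vertex 3.44 2.42 -3.416
vertex 3.619 2.041 -1.626
endloop
endfacet
facet normal -0.278 -0.207 -0.938
outer loop
vertex 3.44 2.42 -3.416
vertex 3.161 1.699 -3.174
vertex 2.671 2.344 -3.171
endloop
endfacet
facet normal -0.030 0.977 0.210
outer loop
vertex 3.44 2.42 -3.416
vertex 2.671 2.344 -3.171
vertex 3.619 2.041 -1.626
endloop
endfacet
facet normal -0.279 -0.207 -0.938
outer loop
vertex 2.671 2.344 -3.171
vertex 3.161 1.699 -3.174
vertex 2.392 1.624 -2.929
endloop
endfacet
facet normal -0.716 0.455 0.529
outer loop
vertex 2.671 2.344 -3.171
vertex 2.392 1.624 -2.929
vertex 3.619 2.041 -1.626
endloop
endfacet
facet normal -0.279 -0.207 -0.938
outer loop
vertex 2.392 1.624 -2.929
vertex 3.161 1.699 -3.174
vertex 2.882 0.978 -2.932
endloop
endfacet
facet normal -0.578 -0.442 0.686
outer loop
vertex 2.392 1.624 -2.929
vertex 2.882 0.978 -2.932
vertex 3.619 2.041 -1.626
endloop
endfacet
facet normal -0.277 -0.207 -0.938
outer loop
vertex 2.882 0.978 -2.932
vertex 3.161 1.699 -3.174
vertex 3.65 1.054 -3.176
endloop
endfacet
facet normal 0.247 -0.815 0.524
outer loop
vertex 2.882 0.978 -2.932
vertex 3.65 1.054 -3.176
vertex 3.619 2.041 -1.626
endloop
endfacet
facet normal 0.779 0.295 -0.553
outer loop
vertex 2.165 0.468 1.482
vertex 1.751 0.436 0.882
vertex 1.857 1.001 1.332
endloop
endfacet
facet normal 0.396 0.453 0.799
outer loop
vertex 2.165 0.468 1.482
vertex 1.857 1.001 1.332
vertex 0.764 -0.064 2.478
endloop
endfacet
facet normal 0.396 0.453 0.799
outer loop
vertex 0.764 -0.064 2.478
vertex 1.857 1.001 1.332
vertex 0.455 0.469 2.329
endloop
endfacet
facet normal -0.778 -0.296 0.554
outer loop
vertex 0.764 -0.064 2.478
vertex 0.455 0.469 2.329
vertex 0.349 -0.096 1.878
endloop
endfacet
facet normal 0.778 0.296 -0.554
outer loop
vertex 1.857 1.001 1.332
vertex 1.751 0.436 0.882
vertex 1.468 1.108 0.843
endloop
endfacet
facet normal -0.134 0.940 0.313
outer loop
vertex 1.857 1.001 1.332
vertex 1.468 1.108 0.843
vertex 0.455 0.469 2.329
endloop
endfacet
facet normal -0.135 0.940 0.313
outer loop
vertex 0.455 0.469 2.329
vertex 1.468 1.108 0.843
vertex 0.067 0.576 1.84
endloop
endfacet
facet normal -0.779 -0.296 0.553
outer loop
vertex 0.455 0.469 2.329
vertex 0.067 0.576 1.84
vertex 0.349 -0.096 1.878
endloop
endfacet
facet normal 0.778 0.296 -0.554
outer loop
vertex 1.468 1.108 0.843
vertex 1.751 0.436 0.882
vertex 1.293 0.709 0.384
endloop
endfacet
facet normal -0.564 0.718 -0.409
outer loop
vertex 1.468 1.108 0.843
vertex 1.293 0.709 0.384
vertex 0.067 0.576 1.84
endloop
endfacet
facet normal -0.563 0.719 -0.408
outer loop
vertex 0.067 0.576 1.84
vertex 1.293 0.709 0.384
vertex -0.109 0.177 1.38
endloop
endfacet
facet normal -0.778 -0.295 0.554
outer loop
vertex 0.067 0.576 1.84
vertex -0.109 0.177 1.38
vertex 0.349 -0.096 1.878
endloop
endfacet
facet normal 0.778 0.296 -0.554
outer loop
vertex 1.293 0.709 0.384
vertex 1.751 0.436 0.882
vertex 1.462 0.105 0.299
endloop
endfacet
facet normal -0.568 -0.043 -0.822
outer loop
vertex 1.293 0.709 0.384
vertex 1.462 0.105 0.299
vertex -0.109 0.177 1.38
endloop
endfacet
facet normal -0.568 -0.043 -0.822
outer loop
vertex -0.109 0.177 1.38
vertex 1.462 0.105 0.299
vertex 0.06 -0.427 1.295
endloop
endfacet
facet normal -0.778 -0.296 0.554
outer loop
vertex -0.109 0.177 1.38
vertex 0.06 -0.427 1.295
vertex 0.349 -0.096 1.878
endloop
endfacet
facet normal 0.778 0.296 -0.554
outer loop
vertex 1.462 0.105 0.299
vertex 1.751 0.436 0.882
vertex 1.849 -0.25 0.653
endloop
endfacet
facet normal -0.145 -0.773 -0.617
outer loop
vertex 1.462 0.105 0.299
vertex 1.849 -0.25 0.653
vertex 0.06 -0.427 1.295
endloop
endfacet
facet normal -0.145 -0.773 -0.617
outer loop
vertex 0.06 -0.427 1.295
vertex 1.849 -0.25 0.653
vertex 0.447 -0.782 1.649
endloop
endfacet
facet normal -0.778 -0.296 0.554
outer loop
vertex 0.06 -0.427 1.295
vertex 0.447 -0.782 1.649
vertex 0.349 -0.096 1.878
endloop
endfacet
facet normal 0.779 0.296 -0.553
outer loop
vertex 1.849 -0.25 0.653
vertex 1.751 0.436 0.882
vertex 2.162 -0.089 1.18
endloop
endfacet
facet normal 0.386 -0.921 0.052
outer loop
vertex 1.849 -0.25 0.653
vertex 2.162 -0.089 1.18
vertex 0.447 -0.782 1.649
endloop
endfacet
facet normal 0.386 -0.921 0.052
outer loop
vertex 0.447 -0.782 1.649
vertex 2.162 -0.089 1.18
vertex 0.76 -0.621 2.176
endloop
endfacet
facet normal -0.779 -0.296 0.553
outer loop
vertex 0.447 -0.782 1.649
vertex 0.76 -0.621 2.176
vertex 0.349 -0.096 1.878
endloop
endfacet
facet normal 0.779 0.296 -0.553
outer loop
vertex 2.162 -0.089 1.18
vertex 1.751 0.436 0.882
vertex 2.165 0.468 1.482
endloop
endfacet
facet normal 0.627 -0.374 0.683
outer loop
vertex 2.162 -0.089 1.18
vertex 2.165 0.468 1.482
vertex 0.76 -0.621 2.176
endloop
endfacet
facet normal 0.628 -0.375 0.683
outer loop
vertex 0.76 -0.621 2.176
vertex 2.165 0.468 1.482
vertex 0.764 -0.064 2.478
endloop
endfacet
facet normal -0.778 -0.295 0.554
outer loop
vertex 0.76 -0.621 2.176
vertex 0.764 -0.064 2.478
vertex 0.349 -0.096 1.878
endloop
endfacet

endsolid


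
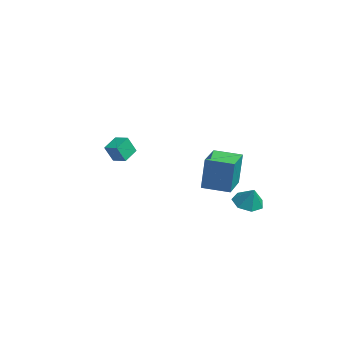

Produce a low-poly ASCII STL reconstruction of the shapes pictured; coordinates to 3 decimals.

solid 
facet normal -0.523 0.742 0.420
outer loop
vertex -1.79 -3.571 3.244
vertex -1.102 -3.168 3.388
vertex -1.871 -3.094 2.3
endloop
endfacet
facet normal -0.849 -0.497 -0.178
outer loop
vertex -1.338 -3.852 1.872
vertex -1.79 -3.571 3.244
vertex -1.871 -3.094 2.3
endloop
endfacet
facet normal -0.522 0.743 0.419
outer loop
vertex -1.871 -3.094 2.3
vertex -1.102 -3.168 3.388
vertex -1.183 -2.692 2.444
endloop
endfacet
facet normal -0.076 0.449 -0.890
outer loop
vertex -1.183 -2.692 2.444
vertex -1.338 -3.852 1.872
vertex -1.871 -3.094 2.3
endloop
endfacet
facet normal 0.077 -0.449 0.890
outer loop
vertex -1.79 -3.571 3.244
vertex -0.569 -3.926 2.96
vertex -1.102 -3.168 3.388
endloop
endfacet
facet normal -0.849 -0.497 -0.178
outer loop
vertex -1.257 -4.328 2.816
vertex -1.79 -3.571 3.244
vertex -1.338 -3.852 1.872
endloop
endfacet
facet normal 0.076 -0.449 0.890
outer loop
vertex -1.257 -4.328 2.816
vertex -0.569 -3.926 2.96
vertex -1.79 -3.571 3.244
endloop
endfacet
facet normal 0.849 0.497 0.178
outer loop
vertex -1.102 -3.168 3.388
vertex -0.569 -3.926 2.96
vertex -1.183 -2.692 2.444
endloop
endfacet
facet normal -0.077 0.449 -0.890
outer loop
vertex -0.65 -3.449 2.016
vertex -1.338 -3.852 1.872
vertex -1.183 -2.692 2.444
endloop
endfacet
facet normal 0.849 0.497 0.178
outer loop
vertex -1.183 -2.692 2.444
vertex -0.569 -3.926 2.96
vertex -0.65 -3.449 2.016
endloop
endfacet
facet normal 0.523 -0.742 -0.419
outer loop
vertex -0.65 -3.449 2.016
vertex -1.257 -4.328 2.816
vertex -1.338 -3.852 1.872
endloop
endfacet
facet normal 0.522 -0.743 -0.420
outer loop
vertex -0.569 -3.926 2.96
vertex -1.257 -4.328 2.816
vertex -0.65 -3.449 2.016
endloop
endfacet
facet normal -0.476 -0.094 -0.874
outer loop
vertex -0.678 3.888 -2.223
vertex -1.196 3.295 -1.877
vertex -1.304 4.148 -1.91
endloop
endfacet
facet normal 0.485 0.828 0.282
outer loop
vertex -0.678 3.888 -2.223
vertex -1.304 4.148 -1.91
vertex -0.644 3.405 -0.863
endloop
endfacet
facet normal -0.475 -0.094 -0.875
outer loop
vertex -1.304 4.148 -1.91
vertex -1.196 3.295 -1.877
vertex -1.849 3.765 -1.573
endloop
endfacet
facet normal -0.145 0.762 0.632
outer loop
vertex -1.304 4.148 -1.91
vertex -1.849 3.765 -1.573
vertex -0.644 3.405 -0.863
endloop
endfacet
facet normal -0.476 -0.095 -0.874
outer loop
vertex -1.849 3.765 -1.573
vertex -1.196 3.295 -1.877
vertex -1.902 3.029 -1.464
endloop
endfacet
facet normal -0.464 0.162 0.871
outer loop
vertex -1.849 3.765 -1.573
vertex -1.902 3.029 -1.464
vertex -0.644 3.405 -0.863
endloop
endfacet
facet normal -0.476 -0.094 -0.874
outer loop
vertex -1.902 3.029 -1.464
vertex -1.196 3.295 -1.877
vertex -1.423 2.493 -1.667
endloop
endfacet
facet normal -0.236 -0.521 0.820
outer loop
vertex -1.902 3.029 -1.464
vertex -1.423 2.493 -1.667
vertex -0.644 3.405 -0.863
endloop
endfacet
facet normal -0.476 -0.094 -0.874
outer loop
vertex -1.423 2.493 -1.667
vertex -1.196 3.295 -1.877
vertex -0.774 2.561 -2.028
endloop
endfacet
facet normal 0.369 -0.772 0.518
outer loop
vertex -1.423 2.493 -1.667
vertex -0.774 2.561 -2.028
vertex -0.644 3.405 -0.863
endloop
endfacet
facet normal -0.476 -0.094 -0.875
outer loop
vertex -0.774 2.561 -2.028
vertex -1.196 3.295 -1.877
vertex -0.442 3.182 -2.275
endloop
endfacet
facet normal 0.895 -0.402 0.192
outer loop
vertex -0.774 2.561 -2.028
vertex -0.442 3.182 -2.275
vertex -0.644 3.405 -0.863
endloop
endfacet
facet normal -0.476 -0.095 -0.874
outer loop
vertex -0.442 3.182 -2.275
vertex -1.196 3.295 -1.877
vertex -0.678 3.888 -2.223
endloop
endfacet
facet normal 0.947 0.310 0.086
outer loop
vertex -0.442 3.182 -2.275
vertex -0.678 3.888 -2.223
vertex -0.644 3.405 -0.863
endloop
endfacet
facet normal -0.590 -0.800 0.108
outer loop
vertex -2.998 1.662 0.682
vertex -4.433 2.73 0.753
vertex -3.194 1.534 -1.344
endloop
endfacet
facet normal 0.801 -0.597 -0.040
outer loop
vertex -2.267 2.79 -1.513
vertex -2.998 1.662 0.682
vertex -3.194 1.534 -1.344
endloop
endfacet
facet normal -0.590 -0.800 0.108
outer loop
vertex -3.194 1.534 -1.344
vertex -4.433 2.73 0.753
vertex -4.629 2.602 -1.273
endloop
endfacet
facet normal -0.096 -0.063 -0.993
outer loop
vertex -4.629 2.602 -1.273
vertex -2.267 2.79 -1.513
vertex -3.194 1.534 -1.344
endloop
endfacet
facet normal 0.096 0.063 0.993
outer loop
vertex -2.998 1.662 0.682
vertex -3.506 3.986 0.584
vertex -4.433 2.73 0.753
endloop
endfacet
facet normal 0.801 -0.597 -0.040
outer loop
vertex -2.071 2.918 0.513
vertex -2.998 1.662 0.682
vertex -2.267 2.79 -1.513
endloop
endfacet
facet normal 0.096 0.063 0.993
outer loop
vertex -2.071 2.918 0.513
vertex -3.506 3.986 0.584
vertex -2.998 1.662 0.682
endloop
endfacet
facet normal -0.801 0.597 0.040
outer loop
vertex -4.433 2.73 0.753
vertex -3.506 3.986 0.584
vertex -4.629 2.602 -1.273
endloop
endfacet
facet normal -0.096 -0.063 -0.993
outer loop
vertex -3.702 3.858 -1.442
vertex -2.267 2.79 -1.513
vertex -4.629 2.602 -1.273
endloop
endfacet
facet normal -0.801 0.597 0.040
outer loop
vertex -4.629 2.602 -1.273
vertex -3.506 3.986 0.584
vertex -3.702 3.858 -1.442
endloop
endfacet
facet normal 0.590 0.800 -0.108
outer loop
vertex -3.702 3.858 -1.442
vertex -2.071 2.918 0.513
vertex -2.267 2.79 -1.513
endloop
endfacet
facet normal 0.590 0.800 -0.108
outer loop
vertex -3.506 3.986 0.584
vertex -2.071 2.918 0.513
vertex -3.702 3.858 -1.442
endloop
endfacet

endsolid


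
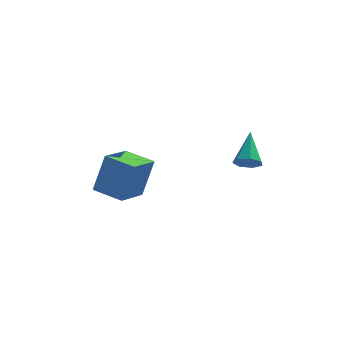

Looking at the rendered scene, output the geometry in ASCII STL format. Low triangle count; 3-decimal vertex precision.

solid 
facet normal -0.789 0.600 0.132
outer loop
vertex -4.054 3.137 0.703
vertex -3.296 4.226 0.288
vertex -4.495 2.882 -0.771
endloop
endfacet
facet normal -0.545 -0.783 0.299
outer loop
vertex -3.564 2.174 -0.928
vertex -4.054 3.137 0.703
vertex -4.495 2.882 -0.771
endloop
endfacet
facet normal -0.789 0.600 0.132
outer loop
vertex -4.495 2.882 -0.771
vertex -3.296 4.226 0.288
vertex -3.737 3.971 -1.186
endloop
endfacet
facet normal -0.283 -0.163 -0.945
outer loop
vertex -3.737 3.971 -1.186
vertex -3.564 2.174 -0.928
vertex -4.495 2.882 -0.771
endloop
endfacet
facet normal 0.283 0.163 0.945
outer loop
vertex -4.054 3.137 0.703
vertex -2.365 3.518 0.131
vertex -3.296 4.226 0.288
endloop
endfacet
facet normal -0.545 -0.783 0.299
outer loop
vertex -3.123 2.429 0.546
vertex -4.054 3.137 0.703
vertex -3.564 2.174 -0.928
endloop
endfacet
facet normal 0.283 0.163 0.945
outer loop
vertex -3.123 2.429 0.546
vertex -2.365 3.518 0.131
vertex -4.054 3.137 0.703
endloop
endfacet
facet normal 0.545 0.783 -0.299
outer loop
vertex -3.296 4.226 0.288
vertex -2.365 3.518 0.131
vertex -3.737 3.971 -1.186
endloop
endfacet
facet normal -0.283 -0.163 -0.945
outer loop
vertex -2.806 3.263 -1.343
vertex -3.564 2.174 -0.928
vertex -3.737 3.971 -1.186
endloop
endfacet
facet normal 0.545 0.783 -0.299
outer loop
vertex -3.737 3.971 -1.186
vertex -2.365 3.518 0.131
vertex -2.806 3.263 -1.343
endloop
endfacet
facet normal 0.789 -0.600 -0.132
outer loop
vertex -2.806 3.263 -1.343
vertex -3.123 2.429 0.546
vertex -3.564 2.174 -0.928
endloop
endfacet
facet normal 0.789 -0.600 -0.132
outer loop
vertex -2.365 3.518 0.131
vertex -3.123 2.429 0.546
vertex -2.806 3.263 -1.343
endloop
endfacet
facet normal -0.147 -0.776 -0.613
outer loop
vertex 1.093 2.099 0.779
vertex 0.674 2.335 0.581
vertex 1.168 2.366 0.423
endloop
endfacet
facet normal 0.973 0.033 0.230
outer loop
vertex 1.093 2.099 0.779
vertex 1.168 2.366 0.423
vertex 0.886 3.445 1.459
endloop
endfacet
facet normal -0.148 -0.776 -0.614
outer loop
vertex 1.168 2.366 0.423
vertex 0.674 2.335 0.581
vertex 0.871 2.61 0.186
endloop
endfacet
facet normal 0.748 0.551 -0.370
outer loop
vertex 1.168 2.366 0.423
vertex 0.871 2.61 0.186
vertex 0.886 3.445 1.459
endloop
endfacet
facet normal -0.148 -0.775 -0.614
outer loop
vertex 0.871 2.61 0.186
vertex 0.674 2.335 0.581
vertex 0.425 2.647 0.247
endloop
endfacet
facet normal -0.006 0.836 -0.548
outer loop
vertex 0.871 2.61 0.186
vertex 0.425 2.647 0.247
vertex 0.886 3.445 1.459
endloop
endfacet
facet normal -0.149 -0.776 -0.613
outer loop
vertex 0.425 2.647 0.247
vertex 0.674 2.335 0.581
vertex 0.167 2.449 0.56
endloop
endfacet
facet normal -0.721 0.672 -0.169
outer loop
vertex 0.425 2.647 0.247
vertex 0.167 2.449 0.56
vertex 0.886 3.445 1.459
endloop
endfacet
facet normal -0.149 -0.777 -0.612
outer loop
vertex 0.167 2.449 0.56
vertex 0.674 2.335 0.581
vertex 0.29 2.166 0.889
endloop
endfacet
facet normal -0.857 0.186 0.480
outer loop
vertex 0.167 2.449 0.56
vertex 0.29 2.166 0.889
vertex 0.886 3.445 1.459
endloop
endfacet
facet normal -0.150 -0.776 -0.613
outer loop
vertex 0.29 2.166 0.889
vertex 0.674 2.335 0.581
vertex 0.702 2.01 0.986
endloop
endfacet
facet normal -0.314 -0.261 0.913
outer loop
vertex 0.29 2.166 0.889
vertex 0.702 2.01 0.986
vertex 0.886 3.445 1.459
endloop
endfacet
facet normal -0.148 -0.776 -0.613
outer loop
vertex 0.702 2.01 0.986
vertex 0.674 2.335 0.581
vertex 1.093 2.099 0.779
endloop
endfacet
facet normal 0.499 -0.328 0.802
outer loop
vertex 0.702 2.01 0.986
vertex 1.093 2.099 0.779
vertex 0.886 3.445 1.459
endloop
endfacet

endsolid


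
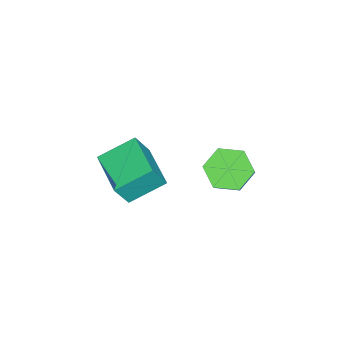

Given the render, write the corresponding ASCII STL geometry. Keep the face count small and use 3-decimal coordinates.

solid 
facet normal -0.500 0.741 0.449
outer loop
vertex -2.779 -0.691 3.022
vertex -1.137 0.562 2.783
vertex -3.313 -0.245 1.693
endloop
endfacet
facet normal -0.789 -0.603 0.115
outer loop
vertex -2.383 -1.622 0.857
vertex -2.779 -0.691 3.022
vertex -3.313 -0.245 1.693
endloop
endfacet
facet normal -0.500 0.741 0.449
outer loop
vertex -3.313 -0.245 1.693
vertex -1.137 0.562 2.783
vertex -1.671 1.008 1.454
endloop
endfacet
facet normal -0.356 0.297 -0.886
outer loop
vertex -1.671 1.008 1.454
vertex -2.383 -1.622 0.857
vertex -3.313 -0.245 1.693
endloop
endfacet
facet normal 0.356 -0.297 0.886
outer loop
vertex -2.779 -0.691 3.022
vertex -0.207 -0.815 1.947
vertex -1.137 0.562 2.783
endloop
endfacet
facet normal -0.789 -0.603 0.115
outer loop
vertex -1.849 -2.068 2.186
vertex -2.779 -0.691 3.022
vertex -2.383 -1.622 0.857
endloop
endfacet
facet normal 0.356 -0.297 0.886
outer loop
vertex -1.849 -2.068 2.186
vertex -0.207 -0.815 1.947
vertex -2.779 -0.691 3.022
endloop
endfacet
facet normal 0.789 0.603 -0.115
outer loop
vertex -1.137 0.562 2.783
vertex -0.207 -0.815 1.947
vertex -1.671 1.008 1.454
endloop
endfacet
facet normal -0.356 0.297 -0.886
outer loop
vertex -0.741 -0.369 0.618
vertex -2.383 -1.622 0.857
vertex -1.671 1.008 1.454
endloop
endfacet
facet normal 0.789 0.603 -0.115
outer loop
vertex -1.671 1.008 1.454
vertex -0.207 -0.815 1.947
vertex -0.741 -0.369 0.618
endloop
endfacet
facet normal 0.500 -0.741 -0.449
outer loop
vertex -0.741 -0.369 0.618
vertex -1.849 -2.068 2.186
vertex -2.383 -1.622 0.857
endloop
endfacet
facet normal 0.500 -0.741 -0.449
outer loop
vertex -0.207 -0.815 1.947
vertex -1.849 -2.068 2.186
vertex -0.741 -0.369 0.618
endloop
endfacet
facet normal -0.631 -0.126 -0.765
outer loop
vertex -1.15 4.231 2.518
vertex -1.759 3.624 3.121
vertex -1.923 4.661 3.085
endloop
endfacet
facet normal 0.245 0.904 -0.351
outer loop
vertex -1.15 4.231 2.518
vertex -1.923 4.661 3.085
vertex -0.392 4.383 3.437
endloop
endfacet
facet normal 0.245 0.904 -0.351
outer loop
vertex -0.392 4.383 3.437
vertex -1.923 4.661 3.085
vertex -1.165 4.812 4.003
endloop
endfacet
facet normal 0.631 0.126 0.766
outer loop
vertex -0.392 4.383 3.437
vertex -1.165 4.812 4.003
vertex -1.001 3.776 4.039
endloop
endfacet
facet normal -0.631 -0.126 -0.766
outer loop
vertex -1.923 4.661 3.085
vertex -1.759 3.624 3.121
vertex -2.532 4.053 3.687
endloop
endfacet
facet normal -0.515 0.806 0.293
outer loop
vertex -1.923 4.661 3.085
vertex -2.532 4.053 3.687
vertex -1.165 4.812 4.003
endloop
endfacet
facet normal -0.515 0.806 0.291
outer loop
vertex -1.165 4.812 4.003
vertex -2.532 4.053 3.687
vertex -1.774 4.205 4.606
endloop
endfacet
facet normal 0.631 0.127 0.765
outer loop
vertex -1.165 4.812 4.003
vertex -1.774 4.205 4.606
vertex -1.001 3.776 4.039
endloop
endfacet
facet normal -0.631 -0.126 -0.766
outer loop
vertex -2.532 4.053 3.687
vertex -1.759 3.624 3.121
vertex -2.368 3.017 3.723
endloop
endfacet
facet normal -0.760 -0.098 0.643
outer loop
vertex -2.532 4.053 3.687
vertex -2.368 3.017 3.723
vertex -1.774 4.205 4.606
endloop
endfacet
facet normal -0.760 -0.098 0.643
outer loop
vertex -1.774 4.205 4.606
vertex -2.368 3.017 3.723
vertex -1.61 3.169 4.642
endloop
endfacet
facet normal 0.631 0.127 0.765
outer loop
vertex -1.774 4.205 4.606
vertex -1.61 3.169 4.642
vertex -1.001 3.776 4.039
endloop
endfacet
facet normal -0.631 -0.126 -0.766
outer loop
vertex -2.368 3.017 3.723
vertex -1.759 3.624 3.121
vertex -1.595 2.588 3.157
endloop
endfacet
facet normal -0.244 -0.904 0.351
outer loop
vertex -2.368 3.017 3.723
vertex -1.595 2.588 3.157
vertex -1.61 3.169 4.642
endloop
endfacet
facet normal -0.245 -0.904 0.351
outer loop
vertex -1.61 3.169 4.642
vertex -1.595 2.588 3.157
vertex -0.837 2.739 4.075
endloop
endfacet
facet normal 0.631 0.126 0.765
outer loop
vertex -1.61 3.169 4.642
vertex -0.837 2.739 4.075
vertex -1.001 3.776 4.039
endloop
endfacet
facet normal -0.631 -0.127 -0.765
outer loop
vertex -1.595 2.588 3.157
vertex -1.759 3.624 3.121
vertex -0.986 3.195 2.554
endloop
endfacet
facet normal 0.514 -0.806 -0.292
outer loop
vertex -1.595 2.588 3.157
vertex -0.986 3.195 2.554
vertex -0.837 2.739 4.075
endloop
endfacet
facet normal 0.516 -0.806 -0.292
outer loop
vertex -0.837 2.739 4.075
vertex -0.986 3.195 2.554
vertex -0.228 3.347 3.473
endloop
endfacet
facet normal 0.631 0.126 0.766
outer loop
vertex -0.837 2.739 4.075
vertex -0.228 3.347 3.473
vertex -1.001 3.776 4.039
endloop
endfacet
facet normal -0.631 -0.127 -0.765
outer loop
vertex -0.986 3.195 2.554
vertex -1.759 3.624 3.121
vertex -1.15 4.231 2.518
endloop
endfacet
facet normal 0.760 0.098 -0.643
outer loop
vertex -0.986 3.195 2.554
vertex -1.15 4.231 2.518
vertex -0.228 3.347 3.473
endloop
endfacet
facet normal 0.760 0.098 -0.643
outer loop
vertex -0.228 3.347 3.473
vertex -1.15 4.231 2.518
vertex -0.392 4.383 3.437
endloop
endfacet
facet normal 0.631 0.126 0.766
outer loop
vertex -0.228 3.347 3.473
vertex -0.392 4.383 3.437
vertex -1.001 3.776 4.039
endloop
endfacet

endsolid


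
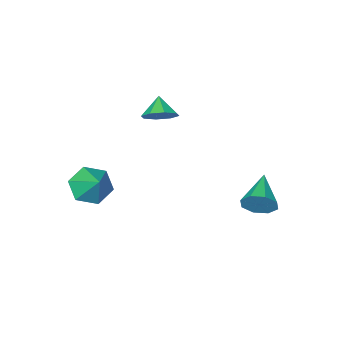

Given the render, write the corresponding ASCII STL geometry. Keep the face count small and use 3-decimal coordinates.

solid 
facet normal -0.160 -0.732 -0.662
outer loop
vertex 4.364 -2.479 -2.275
vertex 3.429 -2.686 -1.82
vertex 3.489 -1.983 -2.611
endloop
endfacet
facet normal 0.551 0.791 -0.266
outer loop
vertex 4.364 -2.479 -2.275
vertex 3.489 -1.983 -2.611
vertex 3.691 -1.494 -0.74
endloop
endfacet
facet normal -0.160 -0.732 -0.662
outer loop
vertex 3.489 -1.983 -2.611
vertex 3.429 -2.686 -1.82
vertex 2.554 -2.19 -2.156
endloop
endfacet
facet normal -0.307 0.928 -0.209
outer loop
vertex 3.489 -1.983 -2.611
vertex 2.554 -2.19 -2.156
vertex 3.691 -1.494 -0.74
endloop
endfacet
facet normal -0.160 -0.732 -0.662
outer loop
vertex 2.554 -2.19 -2.156
vertex 3.429 -2.686 -1.82
vertex 2.494 -2.893 -1.365
endloop
endfacet
facet normal -0.780 0.496 0.382
outer loop
vertex 2.554 -2.19 -2.156
vertex 2.494 -2.893 -1.365
vertex 3.691 -1.494 -0.74
endloop
endfacet
facet normal -0.160 -0.732 -0.662
outer loop
vertex 2.494 -2.893 -1.365
vertex 3.429 -2.686 -1.82
vertex 3.369 -3.389 -1.029
endloop
endfacet
facet normal -0.393 -0.073 0.917
outer loop
vertex 2.494 -2.893 -1.365
vertex 3.369 -3.389 -1.029
vertex 3.691 -1.494 -0.74
endloop
endfacet
facet normal -0.160 -0.732 -0.662
outer loop
vertex 3.369 -3.389 -1.029
vertex 3.429 -2.686 -1.82
vertex 4.304 -3.182 -1.484
endloop
endfacet
facet normal 0.465 -0.210 0.860
outer loop
vertex 3.369 -3.389 -1.029
vertex 4.304 -3.182 -1.484
vertex 3.691 -1.494 -0.74
endloop
endfacet
facet normal -0.160 -0.732 -0.662
outer loop
vertex 4.304 -3.182 -1.484
vertex 3.429 -2.686 -1.82
vertex 4.364 -2.479 -2.275
endloop
endfacet
facet normal 0.937 0.222 0.268
outer loop
vertex 4.304 -3.182 -1.484
vertex 4.364 -2.479 -2.275
vertex 3.691 -1.494 -0.74
endloop
endfacet
facet normal 0.639 0.685 -0.350
outer loop
vertex -0.966 3.205 -0.697
vertex -1.424 3.262 -1.422
vertex -1.438 3.663 -0.662
endloop
endfacet
facet normal 0.012 -0.064 0.998
outer loop
vertex -0.966 3.205 -0.697
vertex -1.438 3.663 -0.662
vertex -2.636 1.958 -0.758
endloop
endfacet
facet normal 0.638 0.686 -0.350
outer loop
vertex -1.438 3.663 -0.662
vertex -1.424 3.262 -1.422
vertex -1.902 3.885 -1.072
endloop
endfacet
facet normal -0.532 0.330 0.780
outer loop
vertex -1.438 3.663 -0.662
vertex -1.902 3.885 -1.072
vertex -2.636 1.958 -0.758
endloop
endfacet
facet normal 0.638 0.686 -0.350
outer loop
vertex -1.902 3.885 -1.072
vertex -1.424 3.262 -1.422
vertex -2.086 3.742 -1.688
endloop
endfacet
facet normal -0.908 0.376 0.184
outer loop
vertex -1.902 3.885 -1.072
vertex -2.086 3.742 -1.688
vertex -2.636 1.958 -0.758
endloop
endfacet
facet normal 0.638 0.686 -0.350
outer loop
vertex -2.086 3.742 -1.688
vertex -1.424 3.262 -1.422
vertex -1.882 3.318 -2.148
endloop
endfacet
facet normal -0.896 0.047 -0.441
outer loop
vertex -2.086 3.742 -1.688
vertex -1.882 3.318 -2.148
vertex -2.636 1.958 -0.758
endloop
endfacet
facet normal 0.638 0.686 -0.350
outer loop
vertex -1.882 3.318 -2.148
vertex -1.424 3.262 -1.422
vertex -1.41 2.861 -2.183
endloop
endfacet
facet normal -0.504 -0.465 -0.728
outer loop
vertex -1.882 3.318 -2.148
vertex -1.41 2.861 -2.183
vertex -2.636 1.958 -0.758
endloop
endfacet
facet normal 0.638 0.686 -0.350
outer loop
vertex -1.41 2.861 -2.183
vertex -1.424 3.262 -1.422
vertex -0.946 2.638 -1.773
endloop
endfacet
facet normal 0.039 -0.859 -0.511
outer loop
vertex -1.41 2.861 -2.183
vertex -0.946 2.638 -1.773
vertex -2.636 1.958 -0.758
endloop
endfacet
facet normal 0.638 0.686 -0.350
outer loop
vertex -0.946 2.638 -1.773
vertex -1.424 3.262 -1.422
vertex -0.762 2.781 -1.157
endloop
endfacet
facet normal 0.416 -0.905 0.086
outer loop
vertex -0.946 2.638 -1.773
vertex -0.762 2.781 -1.157
vertex -2.636 1.958 -0.758
endloop
endfacet
facet normal 0.638 0.686 -0.349
outer loop
vertex -0.762 2.781 -1.157
vertex -1.424 3.262 -1.422
vertex -0.966 3.205 -0.697
endloop
endfacet
facet normal 0.404 -0.576 0.710
outer loop
vertex -0.762 2.781 -1.157
vertex -0.966 3.205 -0.697
vertex -2.636 1.958 -0.758
endloop
endfacet
facet normal 0.353 0.634 -0.687
outer loop
vertex 1.047 -1.535 2.675
vertex 0.378 -1.715 2.165
vertex 0.535 -1.135 2.781
endloop
endfacet
facet normal 0.219 0.022 0.975
outer loop
vertex 1.047 -1.535 2.675
vertex 0.535 -1.135 2.781
vertex -0.018 -2.425 2.935
endloop
endfacet
facet normal 0.353 0.635 -0.687
outer loop
vertex 0.535 -1.135 2.781
vertex 0.378 -1.715 2.165
vertex -0.069 -1.075 2.526
endloop
endfacet
facet normal -0.354 0.259 0.899
outer loop
vertex 0.535 -1.135 2.781
vertex -0.069 -1.075 2.526
vertex -0.018 -2.425 2.935
endloop
endfacet
facet normal 0.354 0.635 -0.687
outer loop
vertex -0.069 -1.075 2.526
vertex 0.378 -1.715 2.165
vertex -0.411 -1.389 2.06
endloop
endfacet
facet normal -0.839 0.129 0.529
outer loop
vertex -0.069 -1.075 2.526
vertex -0.411 -1.389 2.06
vertex -0.018 -2.425 2.935
endloop
endfacet
facet normal 0.354 0.635 -0.686
outer loop
vertex -0.411 -1.389 2.06
vertex 0.378 -1.715 2.165
vertex -0.29 -1.894 1.655
endloop
endfacet
facet normal -0.953 -0.293 0.081
outer loop
vertex -0.411 -1.389 2.06
vertex -0.29 -1.894 1.655
vertex -0.018 -2.425 2.935
endloop
endfacet
facet normal 0.354 0.635 -0.687
outer loop
vertex -0.29 -1.894 1.655
vertex 0.378 -1.715 2.165
vertex 0.221 -2.294 1.549
endloop
endfacet
facet normal -0.629 -0.756 -0.180
outer loop
vertex -0.29 -1.894 1.655
vertex 0.221 -2.294 1.549
vertex -0.018 -2.425 2.935
endloop
endfacet
facet normal 0.354 0.635 -0.687
outer loop
vertex 0.221 -2.294 1.549
vertex 0.378 -1.715 2.165
vertex 0.825 -2.355 1.804
endloop
endfacet
facet normal -0.057 -0.993 -0.104
outer loop
vertex 0.221 -2.294 1.549
vertex 0.825 -2.355 1.804
vertex -0.018 -2.425 2.935
endloop
endfacet
facet normal 0.355 0.635 -0.686
outer loop
vertex 0.825 -2.355 1.804
vertex 0.378 -1.715 2.165
vertex 1.167 -2.041 2.271
endloop
endfacet
facet normal 0.429 -0.863 0.266
outer loop
vertex 0.825 -2.355 1.804
vertex 1.167 -2.041 2.271
vertex -0.018 -2.425 2.935
endloop
endfacet
facet normal 0.354 0.633 -0.688
outer loop
vertex 1.167 -2.041 2.271
vertex 0.378 -1.715 2.165
vertex 1.047 -1.535 2.675
endloop
endfacet
facet normal 0.543 -0.441 0.714
outer loop
vertex 1.167 -2.041 2.271
vertex 1.047 -1.535 2.675
vertex -0.018 -2.425 2.935
endloop
endfacet

endsolid
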